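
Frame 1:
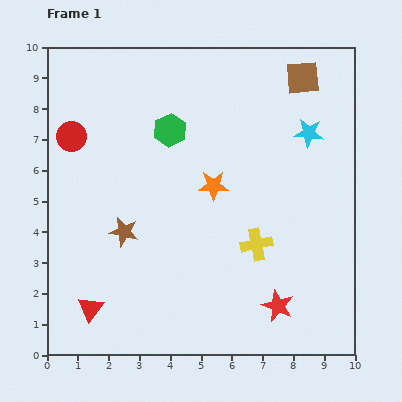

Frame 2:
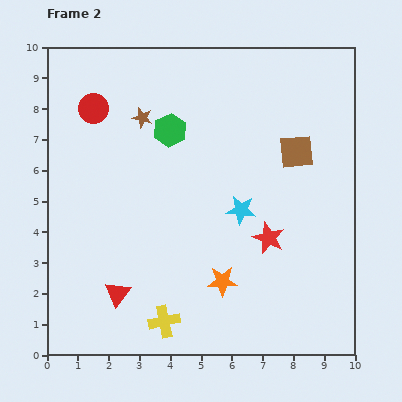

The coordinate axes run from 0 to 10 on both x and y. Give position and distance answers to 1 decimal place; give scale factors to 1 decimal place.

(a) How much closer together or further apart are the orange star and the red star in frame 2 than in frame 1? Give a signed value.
-2.3

Distance in frame 1: 4.4. Distance in frame 2: 2.1.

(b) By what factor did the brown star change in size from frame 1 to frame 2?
0.7×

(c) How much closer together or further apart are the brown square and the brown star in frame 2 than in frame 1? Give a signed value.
-2.6

Distance in frame 1: 7.7. Distance in frame 2: 5.1.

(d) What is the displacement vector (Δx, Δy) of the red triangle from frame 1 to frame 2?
(0.9, 0.5)

The red triangle was at (1.4, 1.5) in frame 1 and (2.3, 2.0) in frame 2.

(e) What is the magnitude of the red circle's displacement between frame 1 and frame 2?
1.1

The red circle moved from (0.8, 7.1) to (1.5, 8.0), a distance of √(0.7² + 0.9²) ≈ 1.1.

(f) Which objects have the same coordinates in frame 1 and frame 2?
the green hexagon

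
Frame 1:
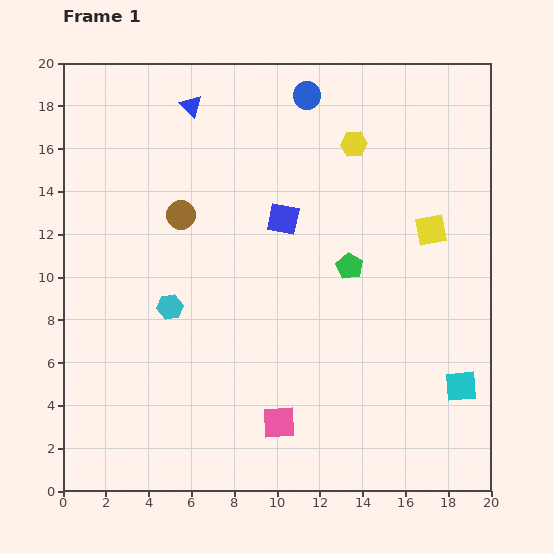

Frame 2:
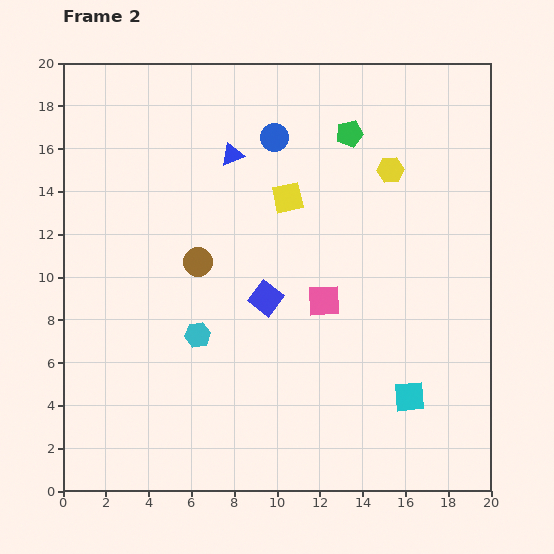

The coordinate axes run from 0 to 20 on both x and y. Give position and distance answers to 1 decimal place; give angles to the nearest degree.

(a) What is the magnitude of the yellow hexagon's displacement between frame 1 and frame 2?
2.1

The yellow hexagon moved from (13.6, 16.2) to (15.3, 15.0), a distance of √(1.7² + 1.2²) ≈ 2.1.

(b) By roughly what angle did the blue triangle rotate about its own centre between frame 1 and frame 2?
52° clockwise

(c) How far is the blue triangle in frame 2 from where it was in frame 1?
3.0

The blue triangle moved from (6.0, 18.0) to (7.9, 15.7), a distance of √(1.9² + 2.3²) ≈ 3.0.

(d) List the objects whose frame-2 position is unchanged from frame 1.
none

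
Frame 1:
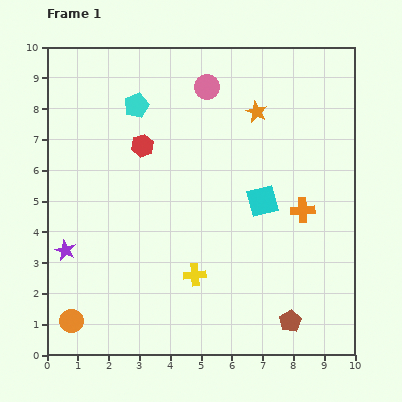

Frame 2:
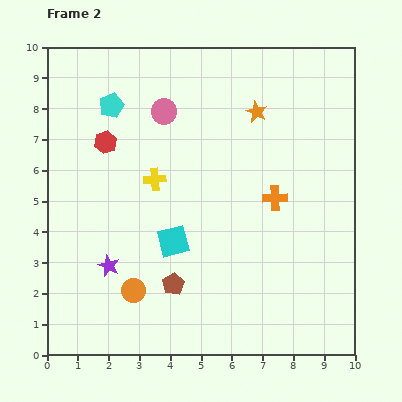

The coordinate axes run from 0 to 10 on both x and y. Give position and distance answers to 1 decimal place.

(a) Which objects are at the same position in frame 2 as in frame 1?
the orange star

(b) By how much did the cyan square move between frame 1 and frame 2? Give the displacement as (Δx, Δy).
(-2.9, -1.3)

The cyan square was at (7.0, 5.0) in frame 1 and (4.1, 3.7) in frame 2.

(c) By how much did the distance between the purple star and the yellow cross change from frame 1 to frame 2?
-1.1

Distance in frame 1: 4.3. Distance in frame 2: 3.2.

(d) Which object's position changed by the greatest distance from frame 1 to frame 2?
the brown pentagon

(moved 4.0; next 3.4)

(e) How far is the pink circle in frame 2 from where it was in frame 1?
1.6

The pink circle moved from (5.2, 8.7) to (3.8, 7.9), a distance of √(1.4² + 0.8²) ≈ 1.6.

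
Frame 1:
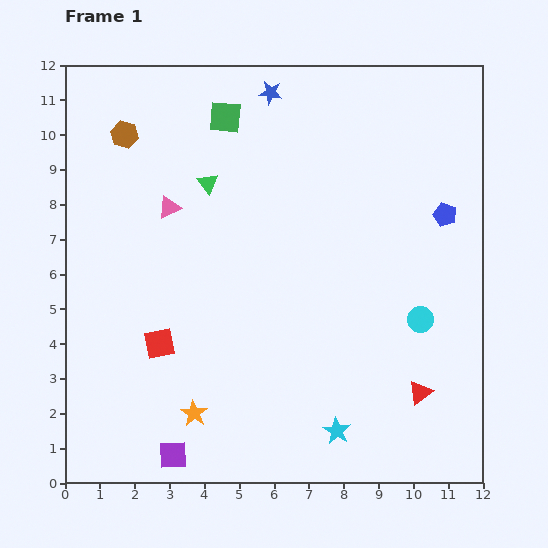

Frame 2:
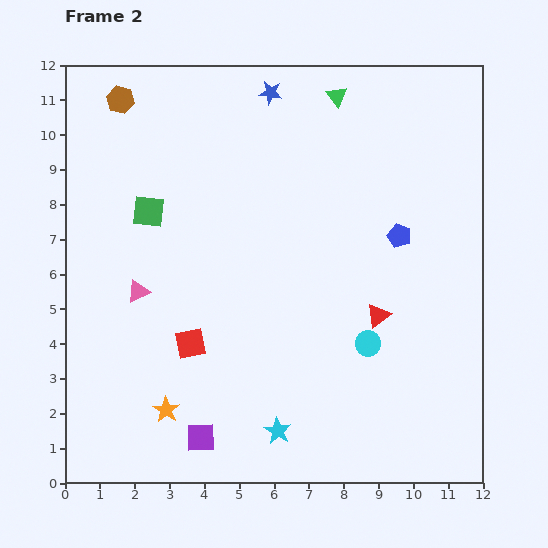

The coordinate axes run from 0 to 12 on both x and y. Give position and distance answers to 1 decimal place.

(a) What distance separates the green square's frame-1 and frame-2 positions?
3.5

The green square moved from (4.6, 10.5) to (2.4, 7.8), a distance of √(2.2² + 2.7²) ≈ 3.5.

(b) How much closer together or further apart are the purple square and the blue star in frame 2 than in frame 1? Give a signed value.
-0.7

Distance in frame 1: 10.8. Distance in frame 2: 10.1.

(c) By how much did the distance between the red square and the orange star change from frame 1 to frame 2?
-0.2

Distance in frame 1: 2.2. Distance in frame 2: 2.0.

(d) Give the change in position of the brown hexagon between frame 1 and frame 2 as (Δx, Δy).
(-0.1, 1.0)

The brown hexagon was at (1.7, 10.0) in frame 1 and (1.6, 11.0) in frame 2.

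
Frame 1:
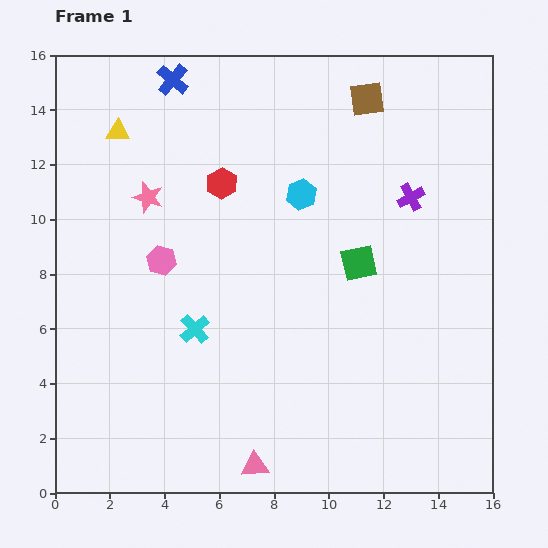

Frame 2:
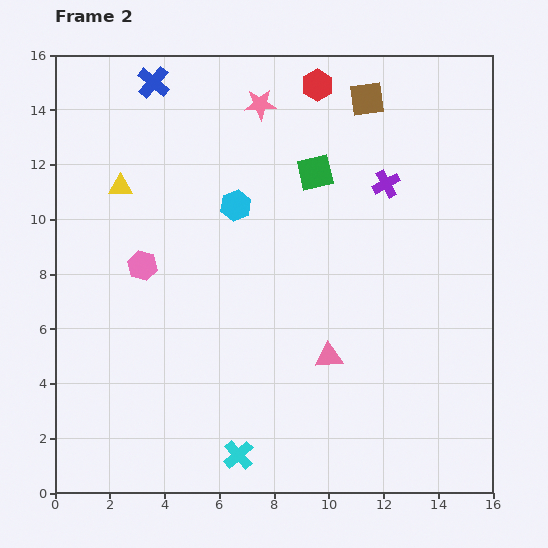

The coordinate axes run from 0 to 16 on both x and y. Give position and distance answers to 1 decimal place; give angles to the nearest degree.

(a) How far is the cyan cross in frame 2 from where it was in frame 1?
4.9

The cyan cross moved from (5.1, 6.0) to (6.7, 1.4), a distance of √(1.6² + 4.6²) ≈ 4.9.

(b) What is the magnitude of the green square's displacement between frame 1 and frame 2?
3.7

The green square moved from (11.1, 8.4) to (9.5, 11.7), a distance of √(1.6² + 3.3²) ≈ 3.7.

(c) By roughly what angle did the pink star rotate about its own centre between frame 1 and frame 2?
21° counter-clockwise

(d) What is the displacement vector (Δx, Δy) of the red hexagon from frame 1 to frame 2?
(3.5, 3.6)

The red hexagon was at (6.1, 11.3) in frame 1 and (9.6, 14.9) in frame 2.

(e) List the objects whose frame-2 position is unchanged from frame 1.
the brown square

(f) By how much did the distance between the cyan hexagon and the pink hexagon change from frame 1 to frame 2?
-1.6

Distance in frame 1: 5.6. Distance in frame 2: 4.0.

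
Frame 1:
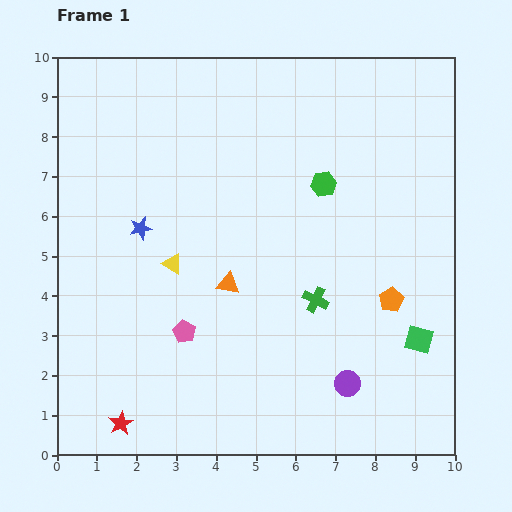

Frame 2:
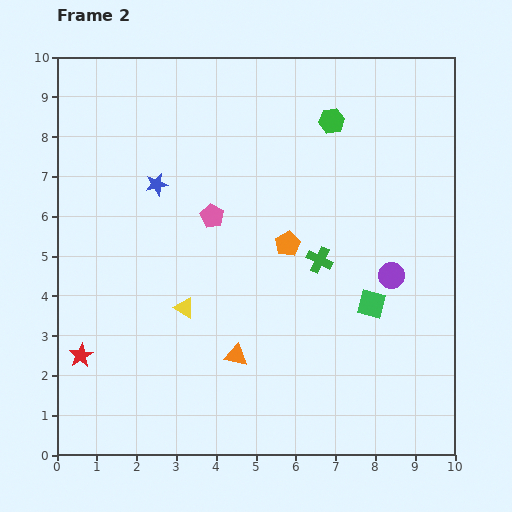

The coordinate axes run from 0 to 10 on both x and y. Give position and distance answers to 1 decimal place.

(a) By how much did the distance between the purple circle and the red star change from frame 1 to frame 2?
+2.3

Distance in frame 1: 5.8. Distance in frame 2: 8.1.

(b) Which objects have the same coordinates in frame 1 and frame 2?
none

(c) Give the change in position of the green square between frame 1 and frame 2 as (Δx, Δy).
(-1.2, 0.9)

The green square was at (9.1, 2.9) in frame 1 and (7.9, 3.8) in frame 2.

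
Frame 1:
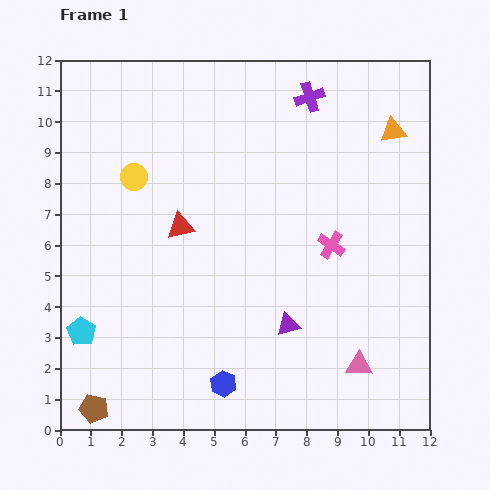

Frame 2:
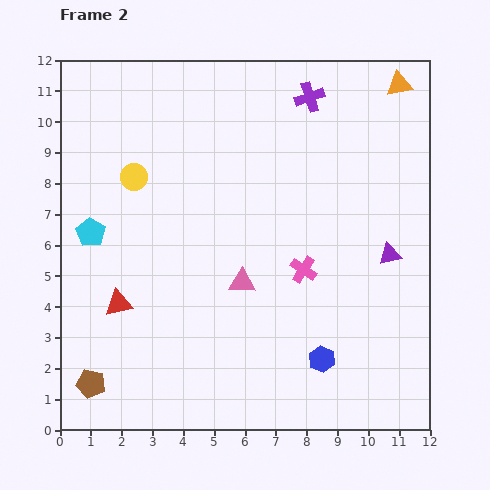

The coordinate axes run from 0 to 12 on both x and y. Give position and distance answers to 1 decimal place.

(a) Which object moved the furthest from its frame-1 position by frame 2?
the pink triangle

(moved 4.7; next 4.0)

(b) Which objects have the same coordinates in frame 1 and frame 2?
the purple cross, the yellow circle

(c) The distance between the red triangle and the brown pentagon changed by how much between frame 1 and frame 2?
-3.7

Distance in frame 1: 6.5. Distance in frame 2: 2.8.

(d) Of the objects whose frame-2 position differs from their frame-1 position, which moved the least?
the brown pentagon

(moved 0.8)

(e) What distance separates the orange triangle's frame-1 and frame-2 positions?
1.5

The orange triangle moved from (10.8, 9.7) to (11.0, 11.2), a distance of √(0.2² + 1.5²) ≈ 1.5.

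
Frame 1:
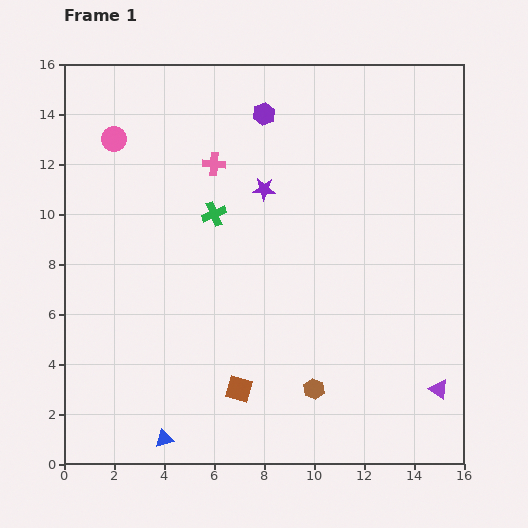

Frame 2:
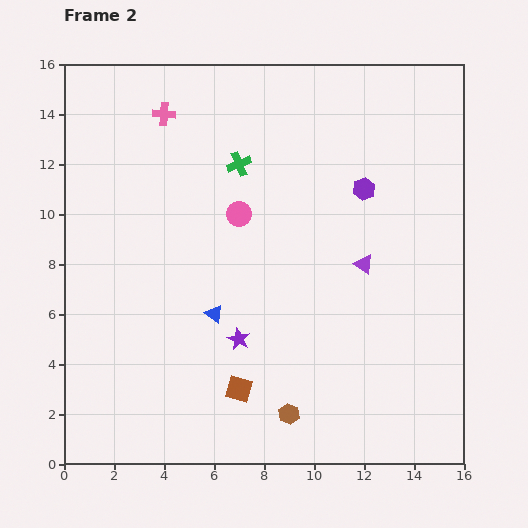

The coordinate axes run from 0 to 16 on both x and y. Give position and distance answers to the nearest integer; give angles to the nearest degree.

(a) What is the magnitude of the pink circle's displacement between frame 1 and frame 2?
6

The pink circle moved from (2, 13) to (7, 10), a distance of √(5² + 3²) ≈ 6.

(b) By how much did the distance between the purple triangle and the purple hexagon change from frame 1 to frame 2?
-10

Distance in frame 1: 13. Distance in frame 2: 3.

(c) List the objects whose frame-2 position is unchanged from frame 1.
the brown square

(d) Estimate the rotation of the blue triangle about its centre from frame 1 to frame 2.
52° clockwise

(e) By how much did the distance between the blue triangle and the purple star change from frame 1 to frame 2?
-10

Distance in frame 1: 11. Distance in frame 2: 1.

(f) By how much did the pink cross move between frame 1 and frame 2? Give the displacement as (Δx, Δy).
(-2, 2)

The pink cross was at (6, 12) in frame 1 and (4, 14) in frame 2.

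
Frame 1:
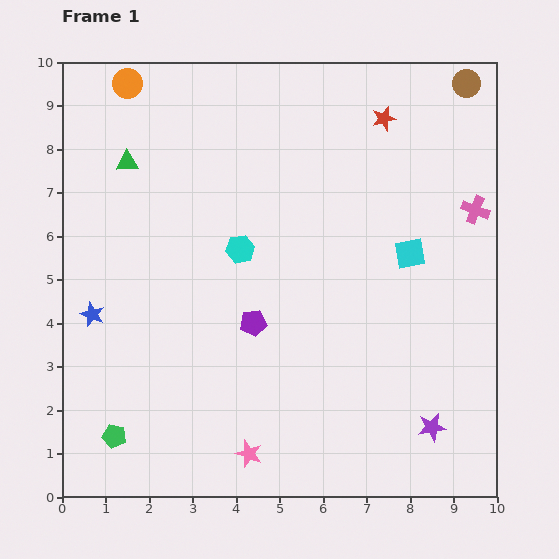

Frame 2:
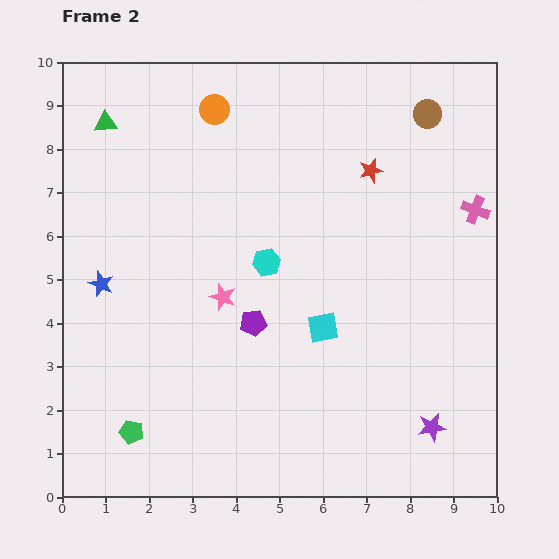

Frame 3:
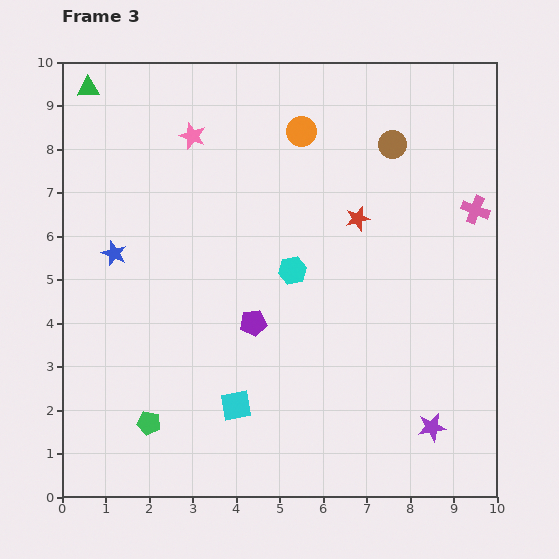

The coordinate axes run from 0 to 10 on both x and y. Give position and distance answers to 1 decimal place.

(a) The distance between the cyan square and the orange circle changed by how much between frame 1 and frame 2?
-2.0

Distance in frame 1: 7.6. Distance in frame 2: 5.6.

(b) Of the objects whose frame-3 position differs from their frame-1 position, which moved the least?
the green pentagon

(moved 0.9)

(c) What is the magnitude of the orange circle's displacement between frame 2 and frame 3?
2.1

The orange circle moved from (3.5, 8.9) to (5.5, 8.4), a distance of √(2.0² + 0.5²) ≈ 2.1.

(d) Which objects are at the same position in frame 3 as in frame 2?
the purple pentagon, the purple star, the pink cross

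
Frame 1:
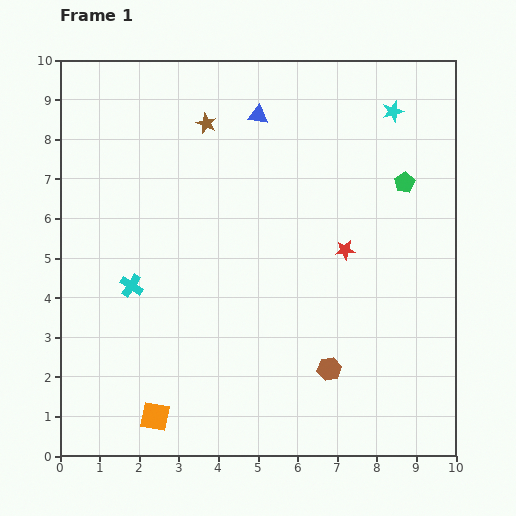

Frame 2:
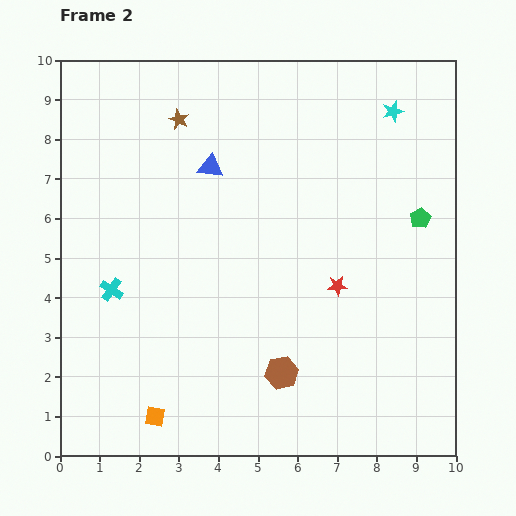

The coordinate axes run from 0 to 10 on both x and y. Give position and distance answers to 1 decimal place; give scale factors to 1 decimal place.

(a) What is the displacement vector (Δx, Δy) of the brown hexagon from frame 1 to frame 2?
(-1.2, -0.1)

The brown hexagon was at (6.8, 2.2) in frame 1 and (5.6, 2.1) in frame 2.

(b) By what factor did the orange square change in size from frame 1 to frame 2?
0.7×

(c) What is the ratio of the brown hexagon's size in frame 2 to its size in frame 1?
1.4×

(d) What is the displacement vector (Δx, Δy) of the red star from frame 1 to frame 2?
(-0.2, -0.9)

The red star was at (7.2, 5.2) in frame 1 and (7.0, 4.3) in frame 2.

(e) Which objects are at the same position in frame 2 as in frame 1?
the orange square, the cyan star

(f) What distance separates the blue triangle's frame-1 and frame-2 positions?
1.8

The blue triangle moved from (5.0, 8.6) to (3.8, 7.3), a distance of √(1.2² + 1.3²) ≈ 1.8.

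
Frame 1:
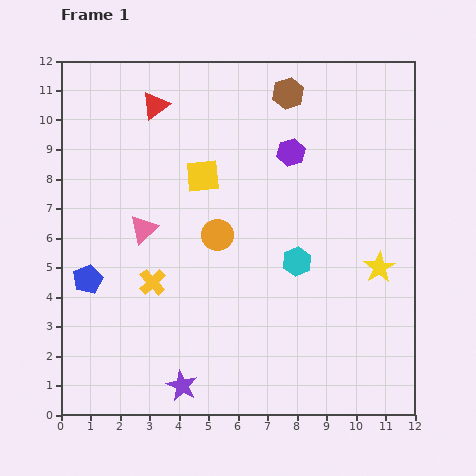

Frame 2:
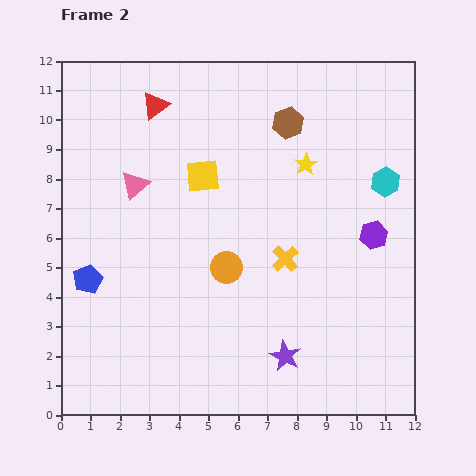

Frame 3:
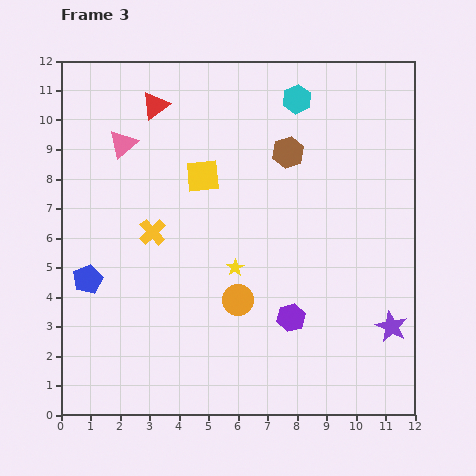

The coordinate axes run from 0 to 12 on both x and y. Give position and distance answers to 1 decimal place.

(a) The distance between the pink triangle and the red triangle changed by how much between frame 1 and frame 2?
-1.4

Distance in frame 1: 4.2. Distance in frame 2: 2.8.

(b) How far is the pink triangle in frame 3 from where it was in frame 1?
3.0

The pink triangle moved from (2.8, 6.3) to (2.1, 9.2), a distance of √(0.7² + 2.9²) ≈ 3.0.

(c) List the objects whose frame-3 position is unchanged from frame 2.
the yellow square, the blue pentagon, the red triangle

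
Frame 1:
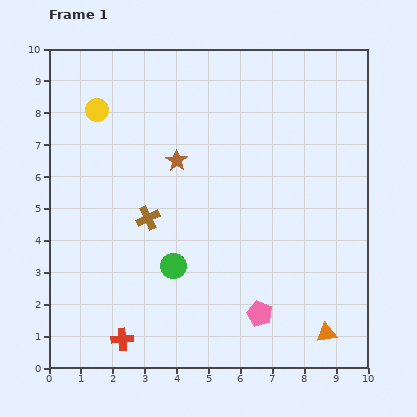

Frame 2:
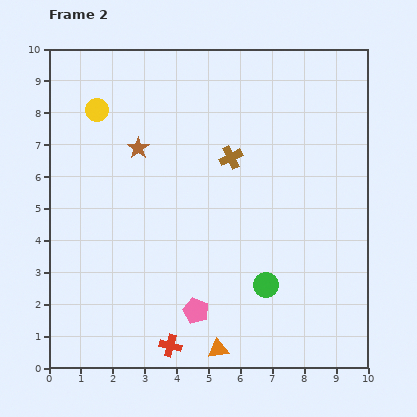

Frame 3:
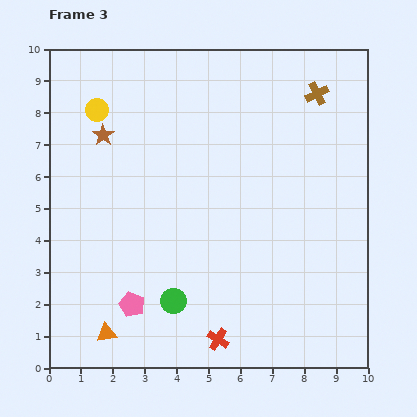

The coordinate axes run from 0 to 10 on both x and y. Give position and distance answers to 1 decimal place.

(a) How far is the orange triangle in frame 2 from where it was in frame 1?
3.4

The orange triangle moved from (8.7, 1.1) to (5.3, 0.6), a distance of √(3.4² + 0.5²) ≈ 3.4.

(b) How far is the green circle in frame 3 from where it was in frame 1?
1.1

The green circle moved from (3.9, 3.2) to (3.9, 2.1), a distance of √(0.0² + 1.1²) ≈ 1.1.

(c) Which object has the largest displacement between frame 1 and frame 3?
the orange triangle

(moved 6.9; next 6.6)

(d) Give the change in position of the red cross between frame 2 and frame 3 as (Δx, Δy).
(1.5, 0.2)

The red cross was at (3.8, 0.7) in frame 2 and (5.3, 0.9) in frame 3.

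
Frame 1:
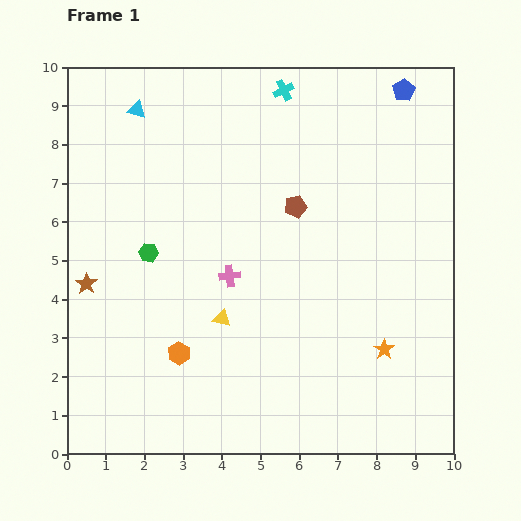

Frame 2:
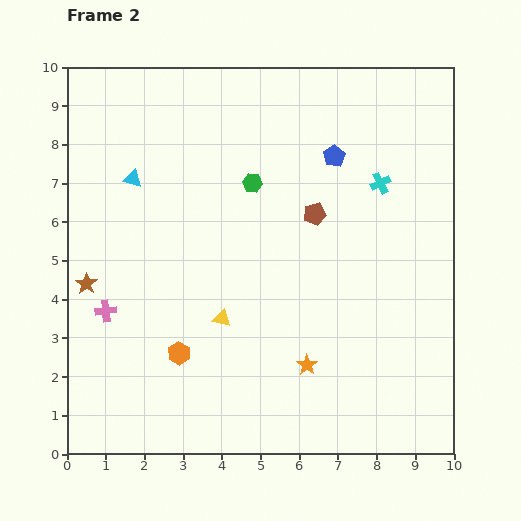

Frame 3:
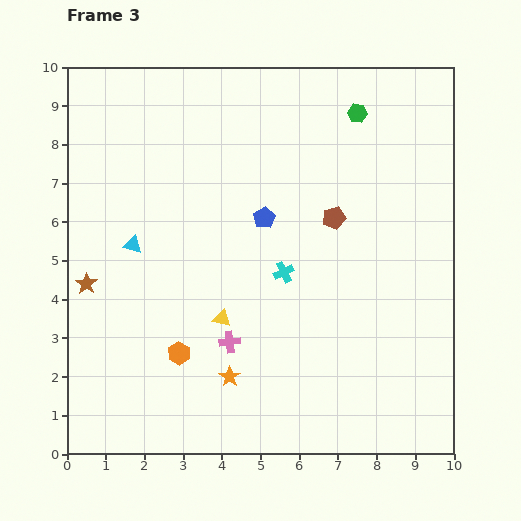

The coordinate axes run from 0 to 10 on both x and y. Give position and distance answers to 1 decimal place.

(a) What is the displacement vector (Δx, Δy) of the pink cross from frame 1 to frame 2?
(-3.2, -0.9)

The pink cross was at (4.2, 4.6) in frame 1 and (1.0, 3.7) in frame 2.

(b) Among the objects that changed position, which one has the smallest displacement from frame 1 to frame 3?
the brown pentagon

(moved 1.0)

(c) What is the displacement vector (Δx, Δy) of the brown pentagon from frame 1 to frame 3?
(1.0, -0.3)

The brown pentagon was at (5.9, 6.4) in frame 1 and (6.9, 6.1) in frame 3.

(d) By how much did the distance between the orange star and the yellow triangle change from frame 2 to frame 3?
-1.0

Distance in frame 2: 2.5. Distance in frame 3: 1.5.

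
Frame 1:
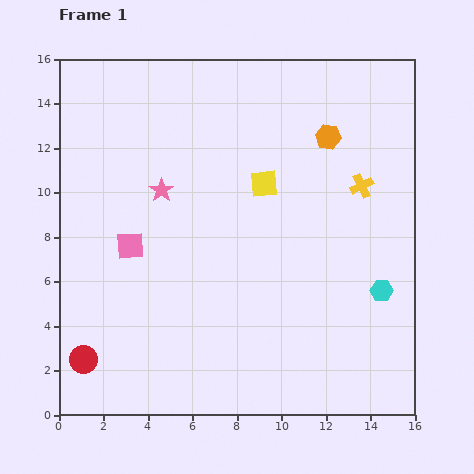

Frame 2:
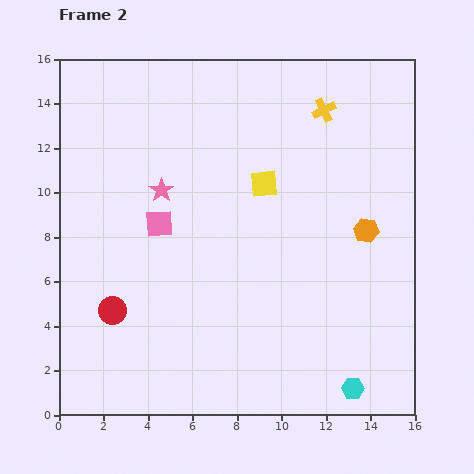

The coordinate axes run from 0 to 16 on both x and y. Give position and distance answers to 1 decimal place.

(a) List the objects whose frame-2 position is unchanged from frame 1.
the yellow square, the pink star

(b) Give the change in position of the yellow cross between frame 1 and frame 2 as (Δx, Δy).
(-1.7, 3.4)

The yellow cross was at (13.6, 10.3) in frame 1 and (11.9, 13.7) in frame 2.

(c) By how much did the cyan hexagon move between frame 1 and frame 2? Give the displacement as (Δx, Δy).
(-1.3, -4.4)

The cyan hexagon was at (14.5, 5.6) in frame 1 and (13.2, 1.2) in frame 2.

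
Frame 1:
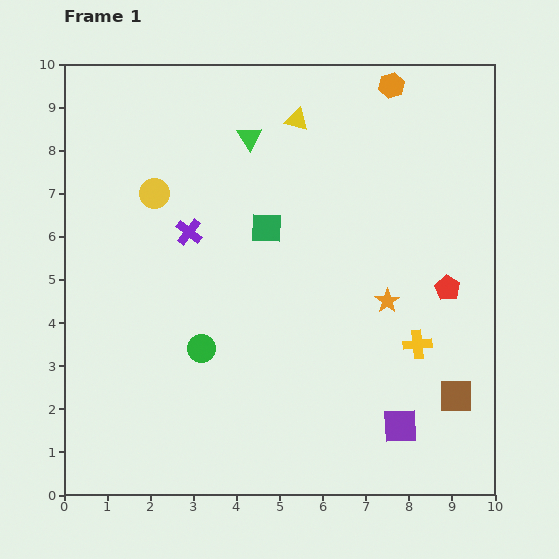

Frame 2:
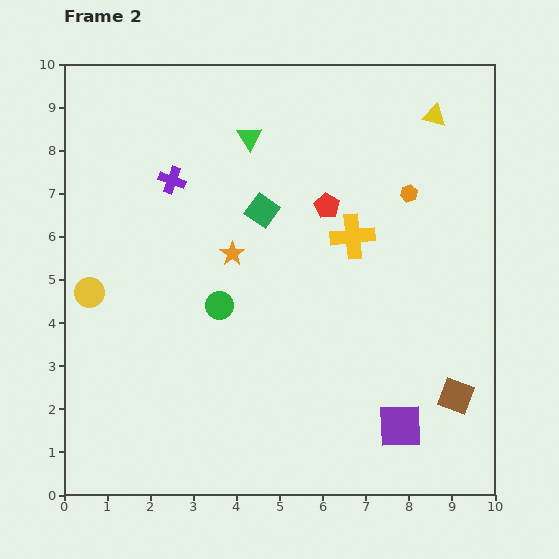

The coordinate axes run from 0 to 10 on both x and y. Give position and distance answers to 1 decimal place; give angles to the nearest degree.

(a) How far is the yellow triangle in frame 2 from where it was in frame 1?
3.2

The yellow triangle moved from (5.4, 8.7) to (8.6, 8.8), a distance of √(3.2² + 0.1²) ≈ 3.2.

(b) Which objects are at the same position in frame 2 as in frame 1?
the green triangle, the brown square, the purple square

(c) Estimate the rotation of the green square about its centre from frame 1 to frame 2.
33° clockwise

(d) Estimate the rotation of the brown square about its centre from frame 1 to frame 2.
19° clockwise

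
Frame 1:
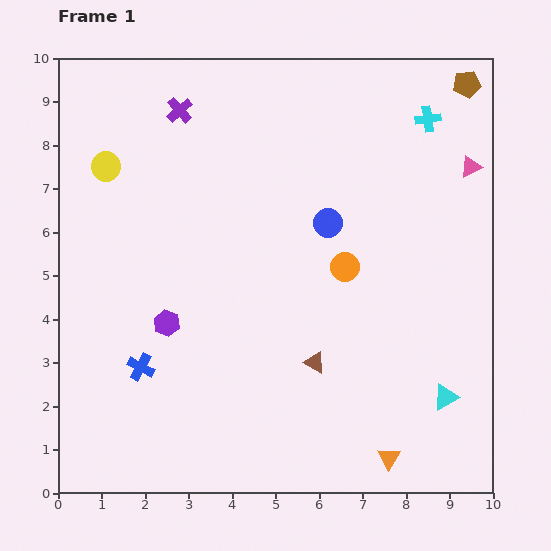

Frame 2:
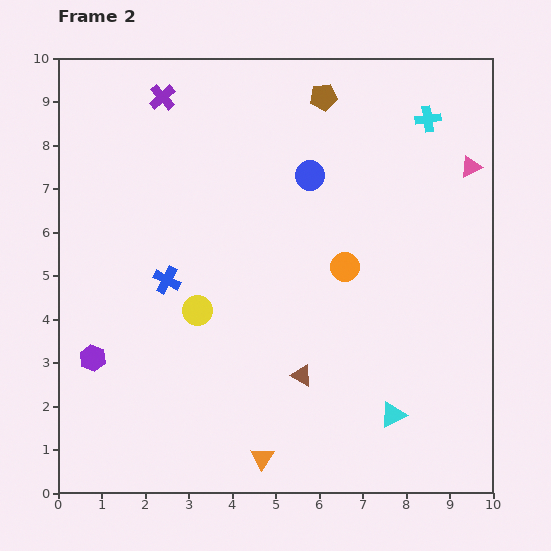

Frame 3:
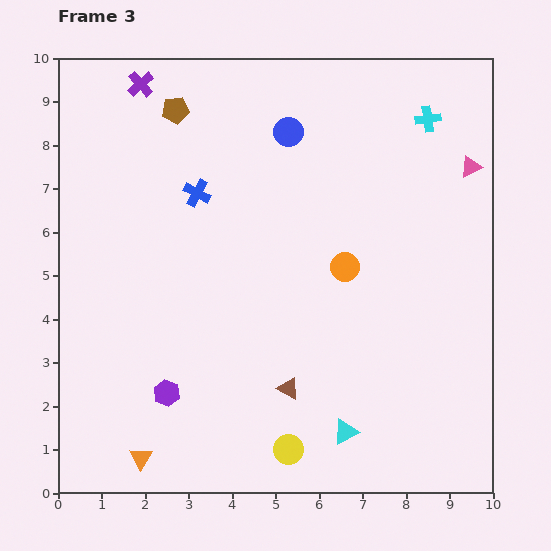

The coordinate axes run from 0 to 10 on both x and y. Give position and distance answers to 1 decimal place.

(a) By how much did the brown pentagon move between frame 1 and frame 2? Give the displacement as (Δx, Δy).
(-3.3, -0.3)

The brown pentagon was at (9.4, 9.4) in frame 1 and (6.1, 9.1) in frame 2.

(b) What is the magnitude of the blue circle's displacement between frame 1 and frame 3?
2.3

The blue circle moved from (6.2, 6.2) to (5.3, 8.3), a distance of √(0.9² + 2.1²) ≈ 2.3.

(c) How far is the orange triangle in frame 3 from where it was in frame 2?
2.8

The orange triangle moved from (4.7, 0.8) to (1.9, 0.8), a distance of √(2.8² + 0.0²) ≈ 2.8.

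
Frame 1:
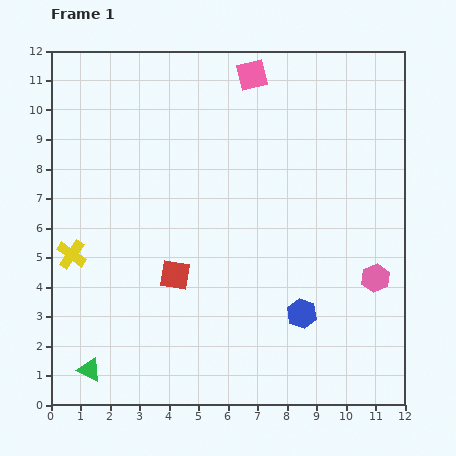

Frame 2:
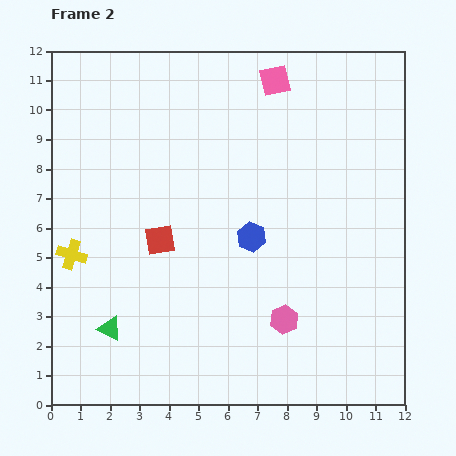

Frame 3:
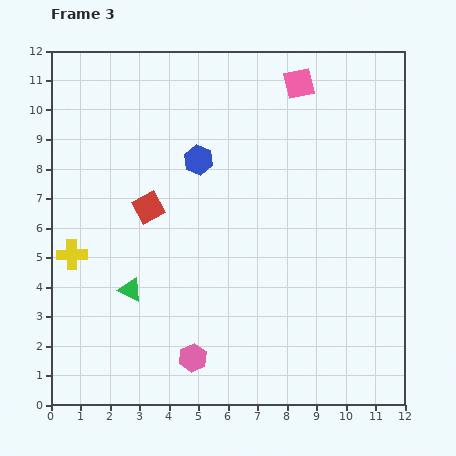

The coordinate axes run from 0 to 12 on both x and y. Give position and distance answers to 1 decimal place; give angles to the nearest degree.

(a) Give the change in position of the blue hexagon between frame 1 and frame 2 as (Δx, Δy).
(-1.7, 2.6)

The blue hexagon was at (8.5, 3.1) in frame 1 and (6.8, 5.7) in frame 2.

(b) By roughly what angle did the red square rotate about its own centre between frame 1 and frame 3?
37° counter-clockwise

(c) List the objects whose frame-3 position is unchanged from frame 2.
the yellow cross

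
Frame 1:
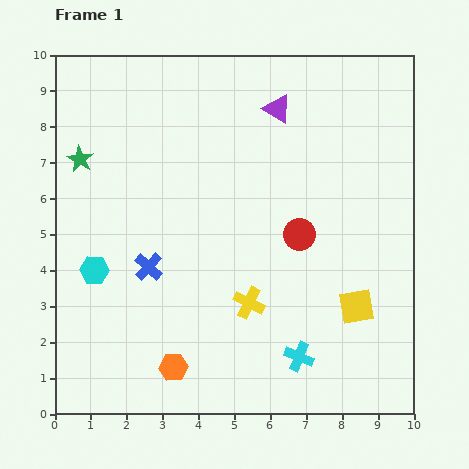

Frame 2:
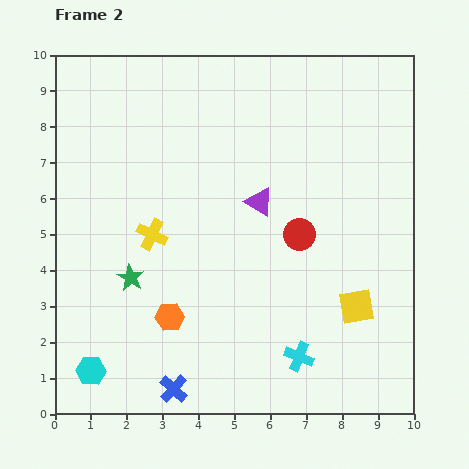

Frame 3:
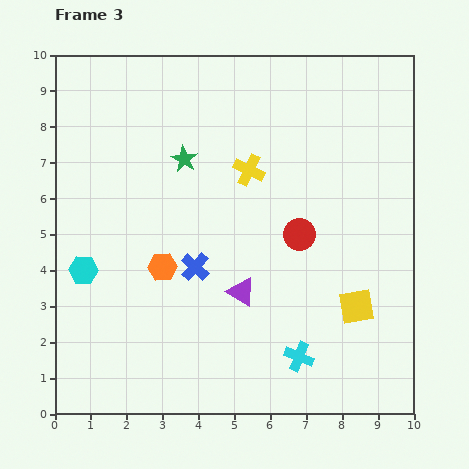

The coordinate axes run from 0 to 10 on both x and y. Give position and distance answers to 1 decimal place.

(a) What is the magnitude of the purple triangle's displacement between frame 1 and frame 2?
2.6

The purple triangle moved from (6.2, 8.5) to (5.7, 5.9), a distance of √(0.5² + 2.6²) ≈ 2.6.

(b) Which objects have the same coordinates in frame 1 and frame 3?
the red circle, the cyan cross, the yellow square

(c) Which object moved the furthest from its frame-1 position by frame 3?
the purple triangle

(moved 5.2; next 3.7)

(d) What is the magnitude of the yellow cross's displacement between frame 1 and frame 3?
3.7

The yellow cross moved from (5.4, 3.1) to (5.4, 6.8), a distance of √(0.0² + 3.7²) ≈ 3.7.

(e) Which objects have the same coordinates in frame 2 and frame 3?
the red circle, the cyan cross, the yellow square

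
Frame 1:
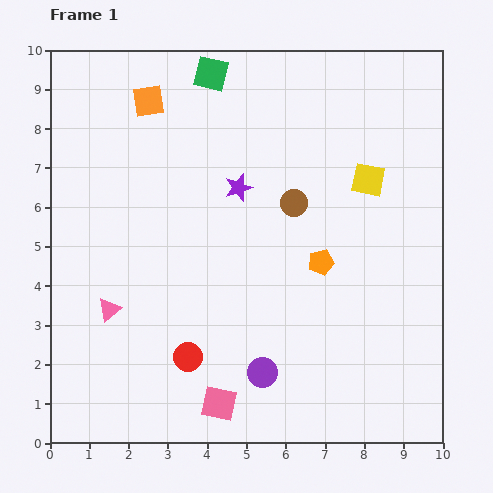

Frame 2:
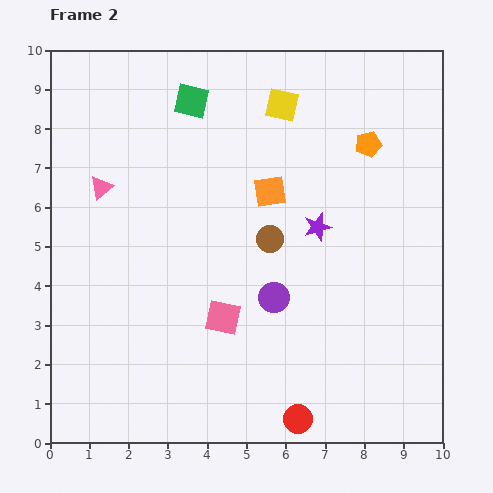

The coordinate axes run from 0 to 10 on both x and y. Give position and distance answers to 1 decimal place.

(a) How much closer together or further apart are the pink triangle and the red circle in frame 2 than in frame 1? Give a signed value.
+5.4

Distance in frame 1: 2.3. Distance in frame 2: 7.7.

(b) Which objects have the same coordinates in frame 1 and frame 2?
none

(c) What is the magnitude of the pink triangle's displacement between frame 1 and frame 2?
3.1

The pink triangle moved from (1.5, 3.4) to (1.3, 6.5), a distance of √(0.2² + 3.1²) ≈ 3.1.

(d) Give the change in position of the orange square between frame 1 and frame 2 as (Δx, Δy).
(3.1, -2.3)

The orange square was at (2.5, 8.7) in frame 1 and (5.6, 6.4) in frame 2.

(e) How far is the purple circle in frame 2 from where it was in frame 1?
1.9

The purple circle moved from (5.4, 1.8) to (5.7, 3.7), a distance of √(0.3² + 1.9²) ≈ 1.9.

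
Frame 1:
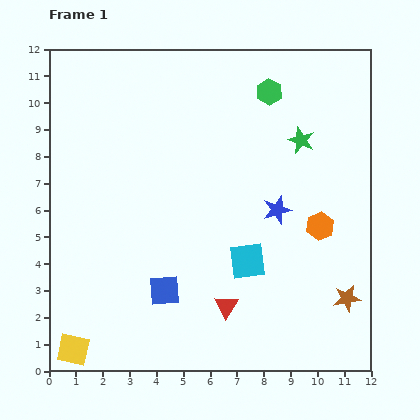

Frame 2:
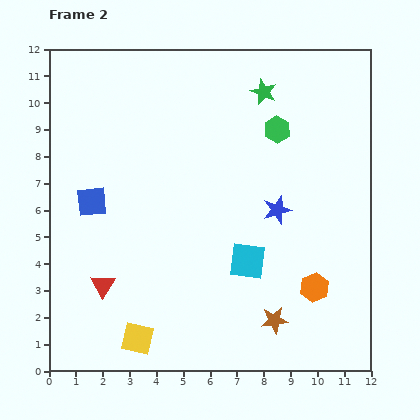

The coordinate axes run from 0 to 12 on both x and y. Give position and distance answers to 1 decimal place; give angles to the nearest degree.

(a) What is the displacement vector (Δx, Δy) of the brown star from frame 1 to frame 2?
(-2.7, -0.8)

The brown star was at (11.1, 2.7) in frame 1 and (8.4, 1.9) in frame 2.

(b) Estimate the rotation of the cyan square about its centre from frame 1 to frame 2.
15° clockwise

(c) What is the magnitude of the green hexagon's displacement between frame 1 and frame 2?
1.4

The green hexagon moved from (8.2, 10.4) to (8.5, 9.0), a distance of √(0.3² + 1.4²) ≈ 1.4.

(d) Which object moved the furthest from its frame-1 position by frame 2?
the red triangle

(moved 4.7; next 4.3)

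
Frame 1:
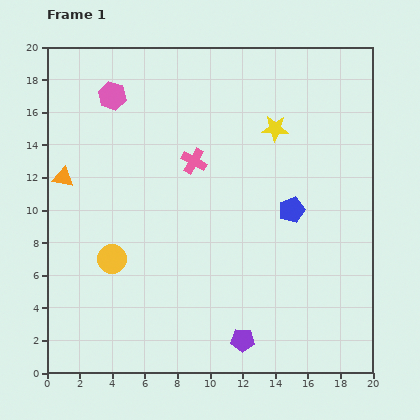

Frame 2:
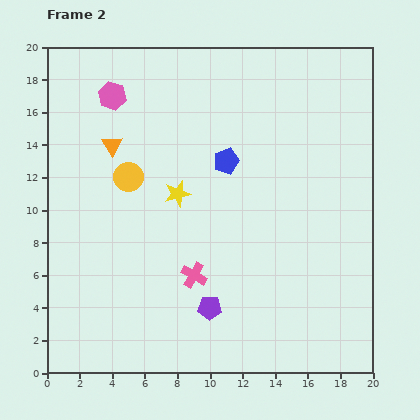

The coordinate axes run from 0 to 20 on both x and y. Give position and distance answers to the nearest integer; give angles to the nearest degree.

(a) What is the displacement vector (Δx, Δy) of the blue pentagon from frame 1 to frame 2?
(-4, 3)

The blue pentagon was at (15, 10) in frame 1 and (11, 13) in frame 2.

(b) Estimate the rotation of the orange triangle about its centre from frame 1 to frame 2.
47° clockwise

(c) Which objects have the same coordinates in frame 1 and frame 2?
the pink hexagon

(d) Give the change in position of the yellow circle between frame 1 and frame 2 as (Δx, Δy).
(1, 5)

The yellow circle was at (4, 7) in frame 1 and (5, 12) in frame 2.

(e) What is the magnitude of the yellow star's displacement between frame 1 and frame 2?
7

The yellow star moved from (14, 15) to (8, 11), a distance of √(6² + 4²) ≈ 7.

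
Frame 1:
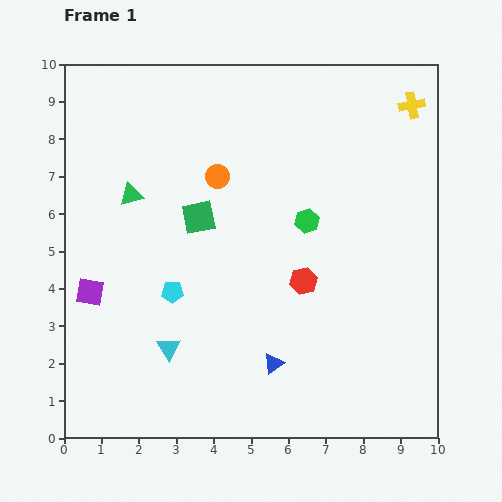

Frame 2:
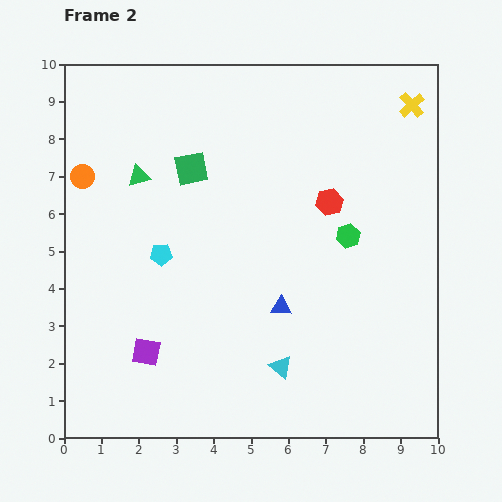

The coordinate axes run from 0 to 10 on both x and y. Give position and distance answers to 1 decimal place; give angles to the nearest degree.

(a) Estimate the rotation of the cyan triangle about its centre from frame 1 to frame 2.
19° counter-clockwise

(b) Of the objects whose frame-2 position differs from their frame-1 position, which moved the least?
the green triangle

(moved 0.5)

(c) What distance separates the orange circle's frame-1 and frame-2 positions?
3.6

The orange circle moved from (4.1, 7.0) to (0.5, 7.0), a distance of √(3.6² + 0.0²) ≈ 3.6.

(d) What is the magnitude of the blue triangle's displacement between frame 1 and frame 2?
1.5

The blue triangle moved from (5.6, 2.0) to (5.8, 3.5), a distance of √(0.2² + 1.5²) ≈ 1.5.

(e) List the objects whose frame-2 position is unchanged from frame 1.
the yellow cross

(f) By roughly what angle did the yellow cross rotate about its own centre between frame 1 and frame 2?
31° counter-clockwise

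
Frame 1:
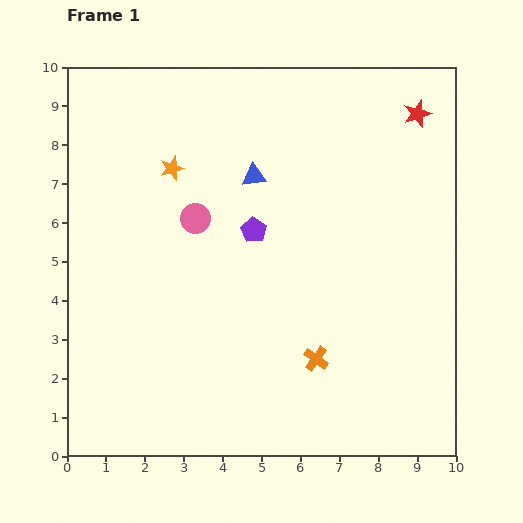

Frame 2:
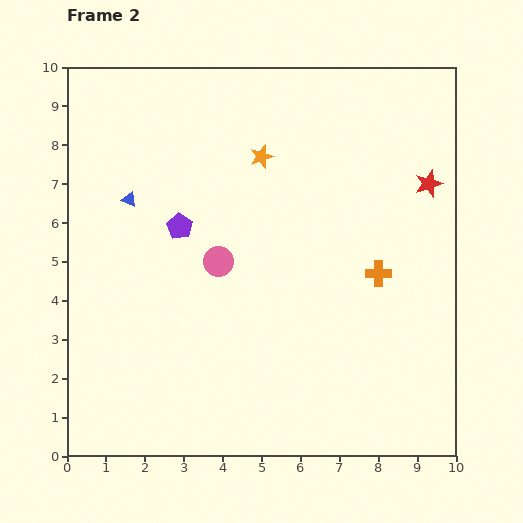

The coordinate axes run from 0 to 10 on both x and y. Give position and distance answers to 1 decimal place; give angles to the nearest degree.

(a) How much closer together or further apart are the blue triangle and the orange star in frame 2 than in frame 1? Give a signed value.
+1.5

Distance in frame 1: 2.1. Distance in frame 2: 3.6.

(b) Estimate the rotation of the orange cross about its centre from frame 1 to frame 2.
35° counter-clockwise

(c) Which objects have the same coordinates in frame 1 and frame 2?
none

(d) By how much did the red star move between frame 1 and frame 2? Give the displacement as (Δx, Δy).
(0.3, -1.8)

The red star was at (9.0, 8.8) in frame 1 and (9.3, 7.0) in frame 2.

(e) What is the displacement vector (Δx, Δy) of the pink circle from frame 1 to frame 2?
(0.6, -1.1)

The pink circle was at (3.3, 6.1) in frame 1 and (3.9, 5.0) in frame 2.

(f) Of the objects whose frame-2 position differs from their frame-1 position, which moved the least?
the pink circle

(moved 1.3)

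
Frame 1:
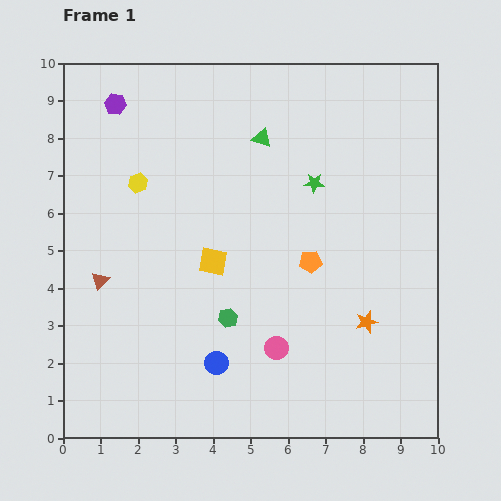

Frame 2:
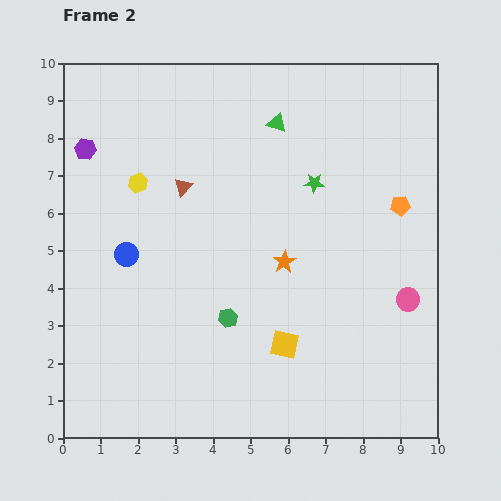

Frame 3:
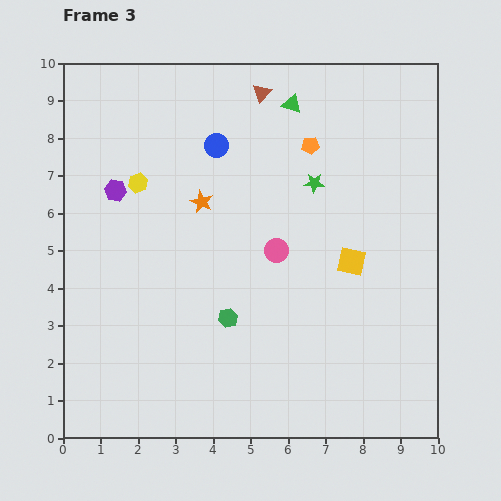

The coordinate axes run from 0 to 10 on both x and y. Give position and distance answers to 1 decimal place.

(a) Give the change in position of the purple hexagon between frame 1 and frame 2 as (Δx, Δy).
(-0.8, -1.2)

The purple hexagon was at (1.4, 8.9) in frame 1 and (0.6, 7.7) in frame 2.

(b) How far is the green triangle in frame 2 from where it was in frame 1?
0.6

The green triangle moved from (5.3, 8.0) to (5.7, 8.4), a distance of √(0.4² + 0.4²) ≈ 0.6.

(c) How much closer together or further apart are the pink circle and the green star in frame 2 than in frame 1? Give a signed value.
-0.5

Distance in frame 1: 4.5. Distance in frame 2: 4.0.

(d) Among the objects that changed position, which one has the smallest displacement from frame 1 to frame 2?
the green triangle

(moved 0.6)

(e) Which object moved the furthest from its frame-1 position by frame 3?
the brown triangle

(moved 6.6; next 5.8)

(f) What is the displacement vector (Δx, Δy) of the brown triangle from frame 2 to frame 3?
(2.1, 2.5)

The brown triangle was at (3.2, 6.7) in frame 2 and (5.3, 9.2) in frame 3.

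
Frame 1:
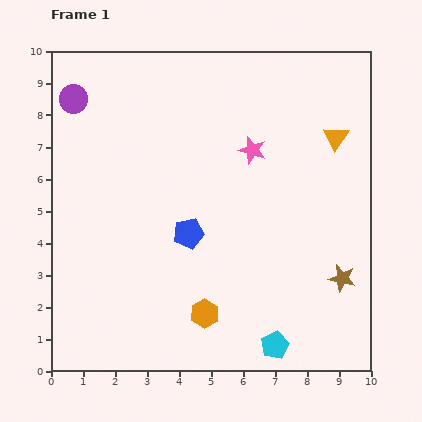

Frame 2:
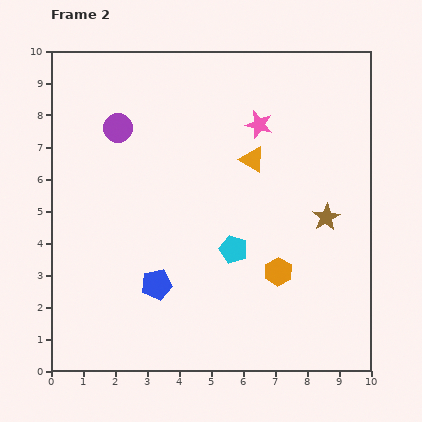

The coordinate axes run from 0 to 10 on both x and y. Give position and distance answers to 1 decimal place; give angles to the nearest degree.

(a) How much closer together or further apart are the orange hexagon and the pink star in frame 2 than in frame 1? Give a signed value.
-0.7

Distance in frame 1: 5.3. Distance in frame 2: 4.6.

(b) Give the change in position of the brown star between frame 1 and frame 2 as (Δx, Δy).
(-0.5, 1.9)

The brown star was at (9.1, 2.9) in frame 1 and (8.6, 4.8) in frame 2.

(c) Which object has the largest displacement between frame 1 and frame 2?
the cyan pentagon

(moved 3.3; next 2.7)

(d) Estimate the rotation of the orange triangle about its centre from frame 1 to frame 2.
32° counter-clockwise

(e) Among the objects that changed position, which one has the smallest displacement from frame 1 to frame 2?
the pink star

(moved 0.8)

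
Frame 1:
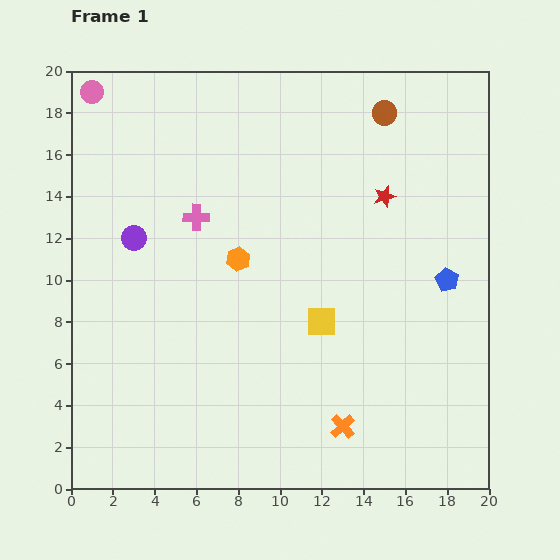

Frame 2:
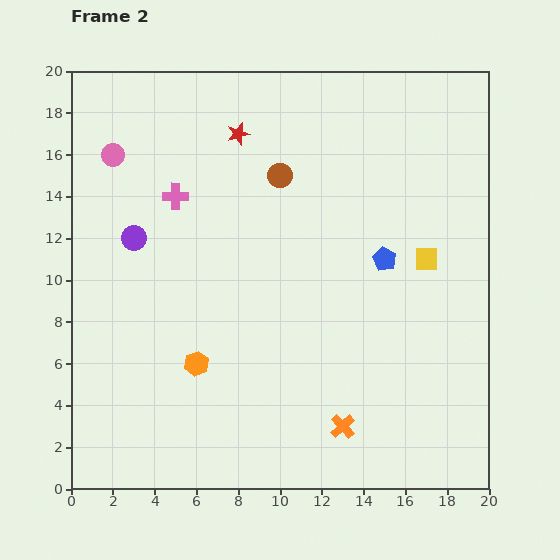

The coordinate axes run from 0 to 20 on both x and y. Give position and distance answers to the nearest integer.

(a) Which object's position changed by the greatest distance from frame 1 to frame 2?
the red star

(moved 8; next 6)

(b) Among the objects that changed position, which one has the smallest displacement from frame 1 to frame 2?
the pink cross

(moved 1)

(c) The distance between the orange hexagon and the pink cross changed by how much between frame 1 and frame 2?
+5

Distance in frame 1: 3. Distance in frame 2: 8.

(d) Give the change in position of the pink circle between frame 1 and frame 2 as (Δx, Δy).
(1, -3)

The pink circle was at (1, 19) in frame 1 and (2, 16) in frame 2.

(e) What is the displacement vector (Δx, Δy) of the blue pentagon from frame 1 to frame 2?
(-3, 1)

The blue pentagon was at (18, 10) in frame 1 and (15, 11) in frame 2.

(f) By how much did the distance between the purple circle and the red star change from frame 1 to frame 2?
-5

Distance in frame 1: 12. Distance in frame 2: 7.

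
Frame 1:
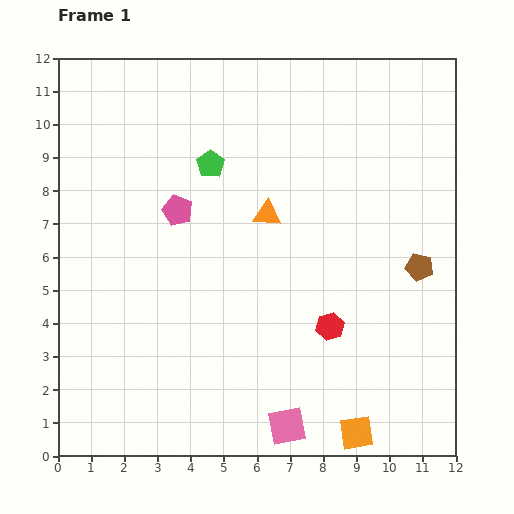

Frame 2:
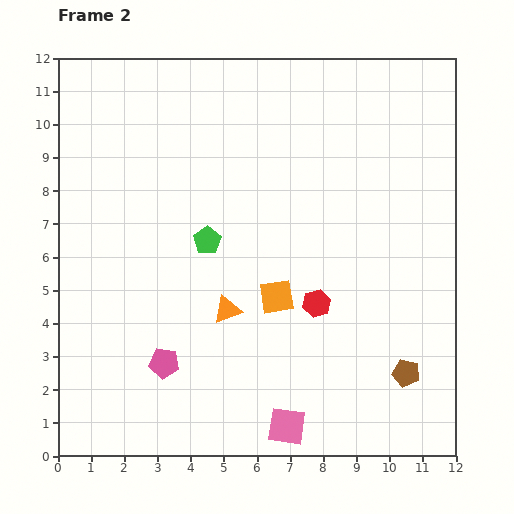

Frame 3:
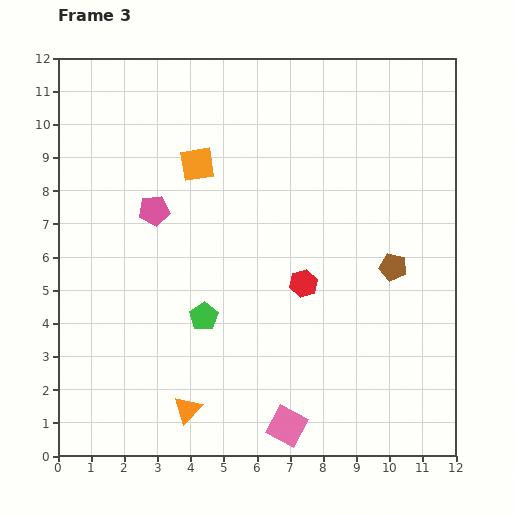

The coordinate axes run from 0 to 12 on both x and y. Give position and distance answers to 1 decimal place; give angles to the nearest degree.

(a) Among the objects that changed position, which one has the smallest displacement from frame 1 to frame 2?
the red hexagon

(moved 0.8)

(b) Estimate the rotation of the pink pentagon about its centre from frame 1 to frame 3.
31° counter-clockwise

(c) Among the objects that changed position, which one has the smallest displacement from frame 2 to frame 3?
the red hexagon

(moved 0.7)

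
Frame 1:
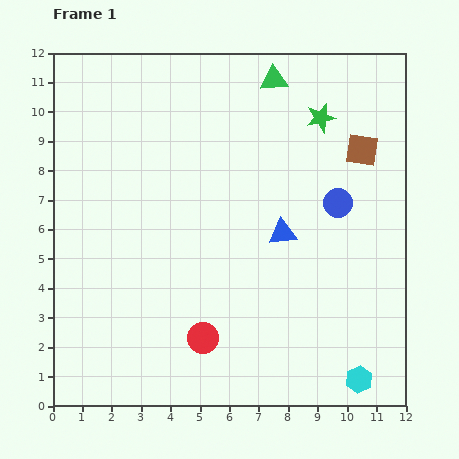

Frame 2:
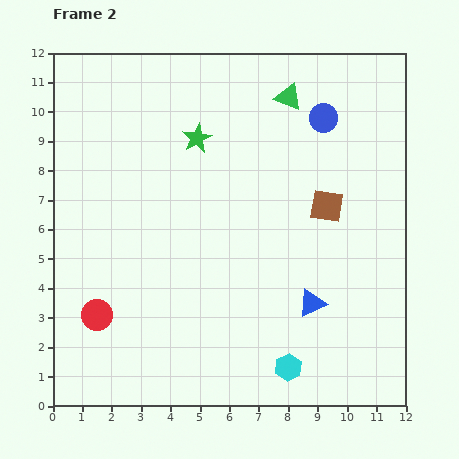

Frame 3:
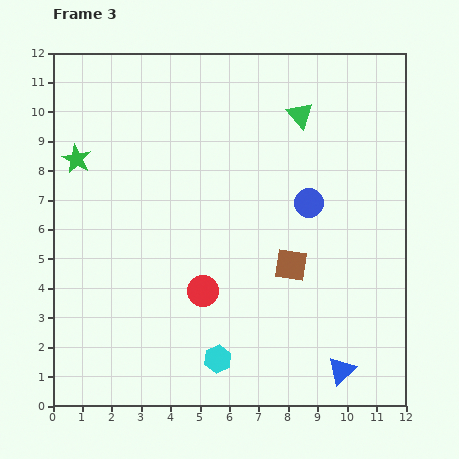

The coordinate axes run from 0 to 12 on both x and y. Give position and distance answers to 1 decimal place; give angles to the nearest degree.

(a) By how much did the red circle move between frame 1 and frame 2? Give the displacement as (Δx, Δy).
(-3.6, 0.8)

The red circle was at (5.1, 2.3) in frame 1 and (1.5, 3.1) in frame 2.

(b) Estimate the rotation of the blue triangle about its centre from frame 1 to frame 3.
37° counter-clockwise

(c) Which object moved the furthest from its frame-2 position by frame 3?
the green star

(moved 4.2; next 3.7)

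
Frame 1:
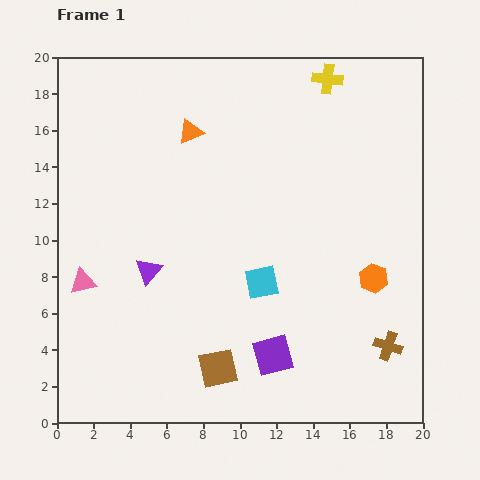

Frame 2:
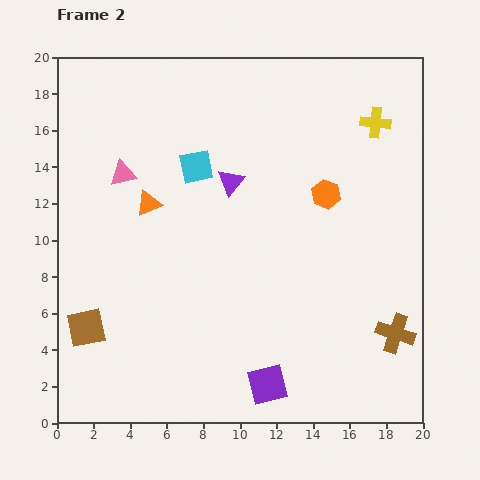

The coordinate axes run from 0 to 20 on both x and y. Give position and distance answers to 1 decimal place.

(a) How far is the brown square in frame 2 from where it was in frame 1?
7.5

The brown square moved from (8.8, 3.0) to (1.6, 5.2), a distance of √(7.2² + 2.2²) ≈ 7.5.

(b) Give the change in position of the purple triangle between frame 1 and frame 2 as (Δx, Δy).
(4.5, 4.9)

The purple triangle was at (5.0, 8.3) in frame 1 and (9.5, 13.2) in frame 2.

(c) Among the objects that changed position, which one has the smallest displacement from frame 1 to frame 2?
the brown cross

(moved 0.8)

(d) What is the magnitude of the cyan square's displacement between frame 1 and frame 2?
7.3

The cyan square moved from (11.2, 7.7) to (7.6, 14.0), a distance of √(3.6² + 6.3²) ≈ 7.3.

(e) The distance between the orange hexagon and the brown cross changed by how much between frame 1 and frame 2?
+4.7

Distance in frame 1: 3.8. Distance in frame 2: 8.5.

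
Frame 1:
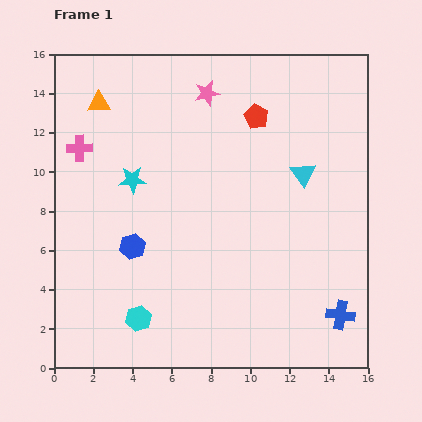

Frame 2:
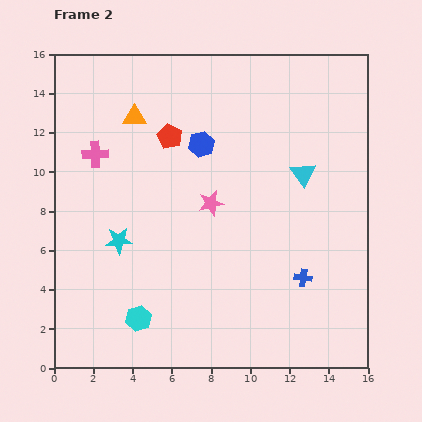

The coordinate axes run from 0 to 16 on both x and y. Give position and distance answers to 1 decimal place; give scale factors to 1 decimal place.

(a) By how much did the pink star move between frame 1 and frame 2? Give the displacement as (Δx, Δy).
(0.2, -5.6)

The pink star was at (7.8, 14.0) in frame 1 and (8.0, 8.4) in frame 2.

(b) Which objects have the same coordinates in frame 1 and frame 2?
the cyan hexagon, the cyan triangle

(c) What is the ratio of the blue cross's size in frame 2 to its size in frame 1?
0.6×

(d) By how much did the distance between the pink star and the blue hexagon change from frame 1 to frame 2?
-5.7

Distance in frame 1: 8.7. Distance in frame 2: 3.0.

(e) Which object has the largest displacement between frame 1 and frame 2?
the blue hexagon

(moved 6.3; next 5.6)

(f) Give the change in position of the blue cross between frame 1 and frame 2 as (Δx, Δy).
(-1.9, 1.9)

The blue cross was at (14.6, 2.7) in frame 1 and (12.7, 4.6) in frame 2.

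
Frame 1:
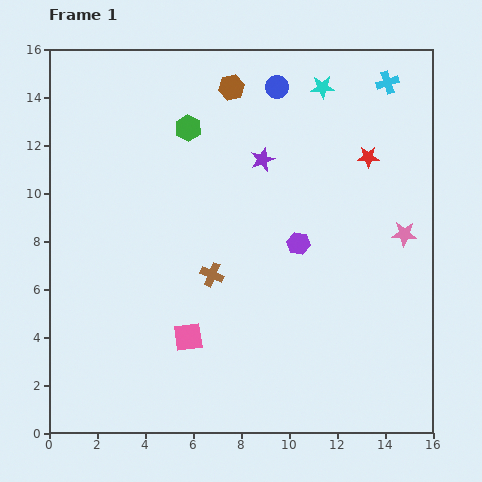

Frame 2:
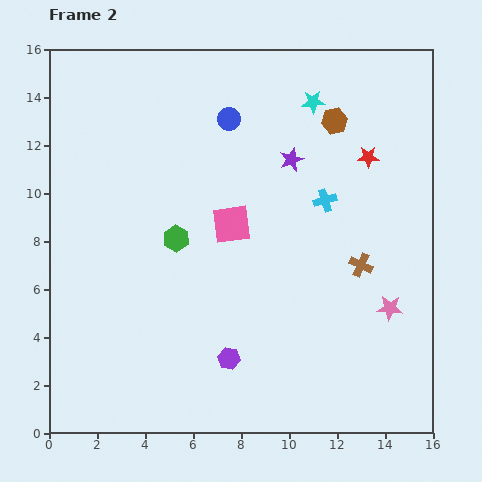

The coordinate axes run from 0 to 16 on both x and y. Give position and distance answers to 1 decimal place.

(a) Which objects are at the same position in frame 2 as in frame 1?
the red star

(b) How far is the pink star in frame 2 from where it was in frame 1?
3.2

The pink star moved from (14.8, 8.3) to (14.2, 5.2), a distance of √(0.6² + 3.1²) ≈ 3.2.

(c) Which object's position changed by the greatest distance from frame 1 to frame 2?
the brown cross

(moved 6.2; next 5.6)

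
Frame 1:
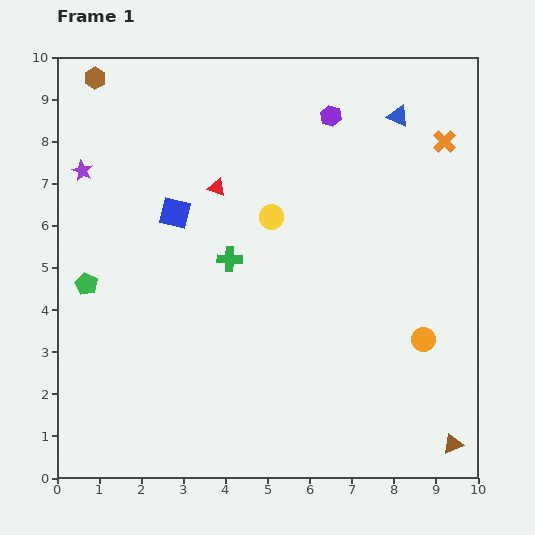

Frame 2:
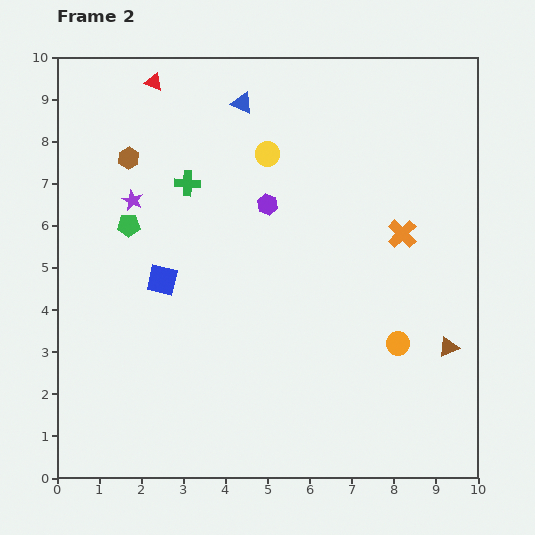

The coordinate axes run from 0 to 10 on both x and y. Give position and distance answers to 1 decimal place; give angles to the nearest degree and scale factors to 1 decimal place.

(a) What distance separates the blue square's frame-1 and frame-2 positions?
1.6

The blue square moved from (2.8, 6.3) to (2.5, 4.7), a distance of √(0.3² + 1.6²) ≈ 1.6.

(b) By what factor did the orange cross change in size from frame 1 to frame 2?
1.3×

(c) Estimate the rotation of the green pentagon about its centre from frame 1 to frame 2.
28° counter-clockwise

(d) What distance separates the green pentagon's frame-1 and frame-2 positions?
1.7

The green pentagon moved from (0.7, 4.6) to (1.7, 6.0), a distance of √(1.0² + 1.4²) ≈ 1.7.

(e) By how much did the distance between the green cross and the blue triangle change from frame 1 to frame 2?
-2.9

Distance in frame 1: 5.2. Distance in frame 2: 2.3.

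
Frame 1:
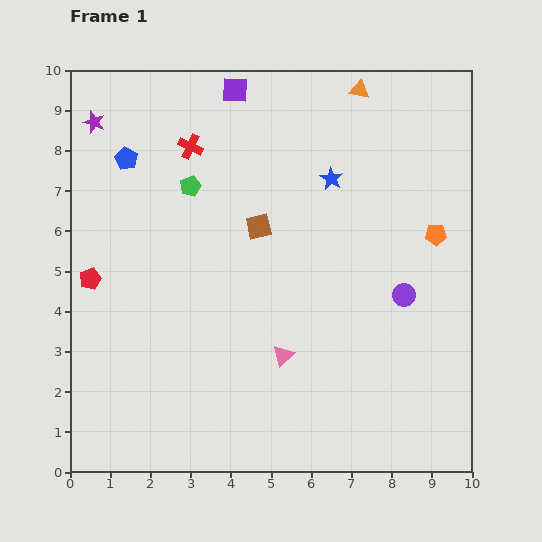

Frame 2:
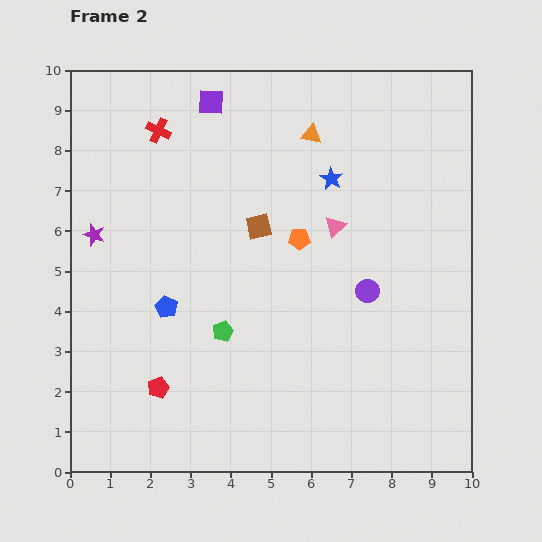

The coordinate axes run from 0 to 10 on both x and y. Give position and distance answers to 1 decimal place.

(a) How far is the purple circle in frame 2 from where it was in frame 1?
0.9

The purple circle moved from (8.3, 4.4) to (7.4, 4.5), a distance of √(0.9² + 0.1²) ≈ 0.9.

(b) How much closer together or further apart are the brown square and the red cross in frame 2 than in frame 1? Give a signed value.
+0.9

Distance in frame 1: 2.6. Distance in frame 2: 3.5.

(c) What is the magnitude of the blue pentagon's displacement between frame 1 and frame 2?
3.8

The blue pentagon moved from (1.4, 7.8) to (2.4, 4.1), a distance of √(1.0² + 3.7²) ≈ 3.8.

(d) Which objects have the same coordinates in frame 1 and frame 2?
the blue star, the brown square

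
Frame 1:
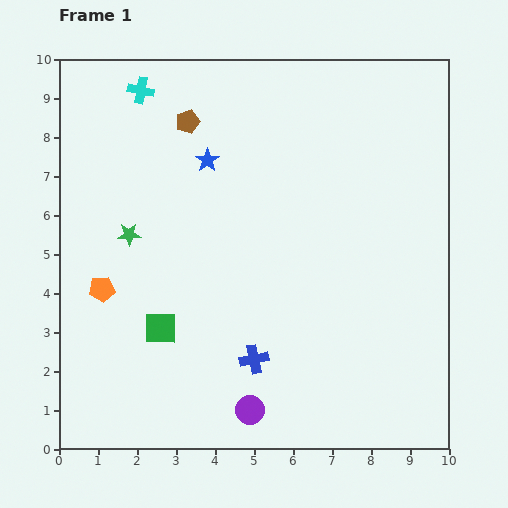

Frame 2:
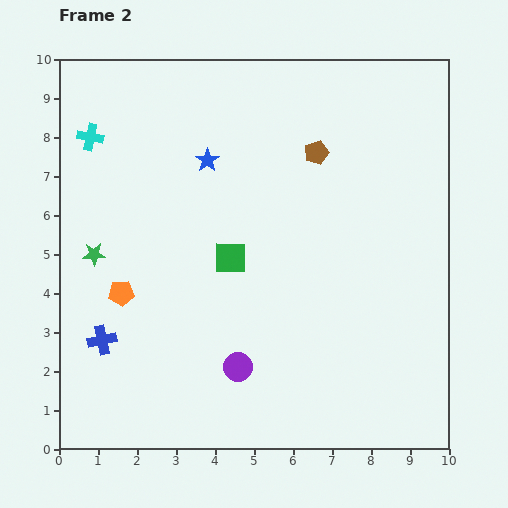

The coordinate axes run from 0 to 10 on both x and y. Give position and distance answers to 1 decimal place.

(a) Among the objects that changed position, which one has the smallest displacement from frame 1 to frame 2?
the orange pentagon

(moved 0.5)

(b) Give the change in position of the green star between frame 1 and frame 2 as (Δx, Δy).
(-0.9, -0.5)

The green star was at (1.8, 5.5) in frame 1 and (0.9, 5.0) in frame 2.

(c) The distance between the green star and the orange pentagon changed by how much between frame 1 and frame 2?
-0.4

Distance in frame 1: 1.6. Distance in frame 2: 1.2.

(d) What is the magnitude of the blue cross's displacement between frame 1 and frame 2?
3.9

The blue cross moved from (5.0, 2.3) to (1.1, 2.8), a distance of √(3.9² + 0.5²) ≈ 3.9.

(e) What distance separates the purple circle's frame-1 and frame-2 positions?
1.1

The purple circle moved from (4.9, 1.0) to (4.6, 2.1), a distance of √(0.3² + 1.1²) ≈ 1.1.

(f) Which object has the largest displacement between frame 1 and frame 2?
the blue cross

(moved 3.9; next 3.4)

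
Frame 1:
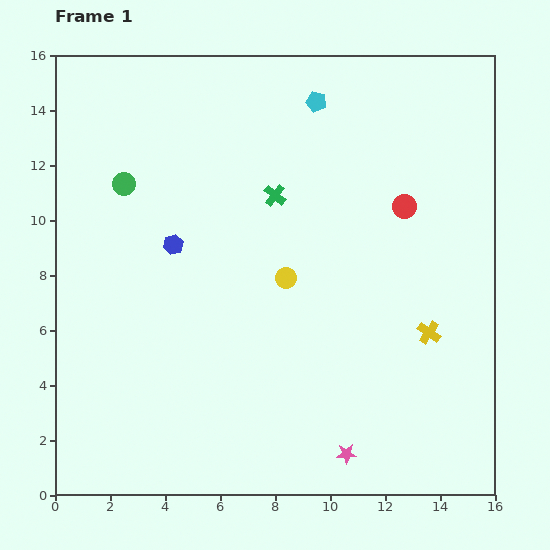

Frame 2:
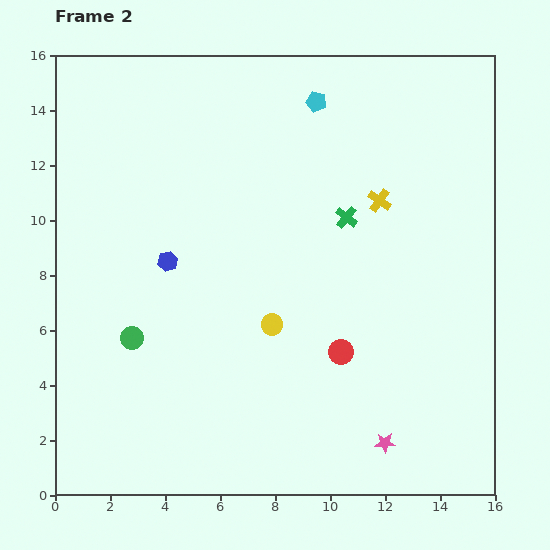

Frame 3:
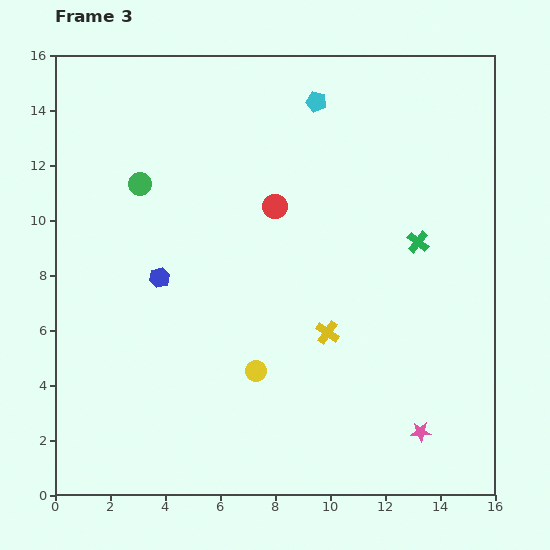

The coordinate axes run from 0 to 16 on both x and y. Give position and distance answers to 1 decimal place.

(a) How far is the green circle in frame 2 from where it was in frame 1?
5.6

The green circle moved from (2.5, 11.3) to (2.8, 5.7), a distance of √(0.3² + 5.6²) ≈ 5.6.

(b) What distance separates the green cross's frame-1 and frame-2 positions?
2.7

The green cross moved from (8.0, 10.9) to (10.6, 10.1), a distance of √(2.6² + 0.8²) ≈ 2.7.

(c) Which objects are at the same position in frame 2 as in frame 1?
the cyan pentagon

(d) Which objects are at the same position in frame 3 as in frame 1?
the cyan pentagon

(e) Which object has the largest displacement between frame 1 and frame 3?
the green cross

(moved 5.5; next 4.7)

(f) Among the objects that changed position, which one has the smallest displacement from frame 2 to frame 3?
the blue hexagon

(moved 0.7)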